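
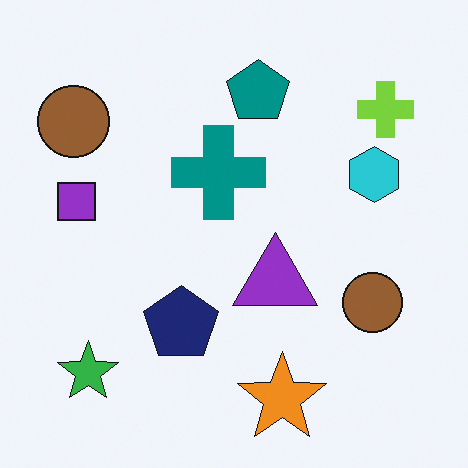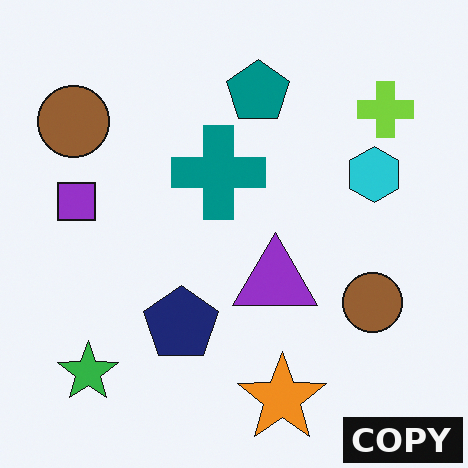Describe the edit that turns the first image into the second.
Watermarked with the text "COPY" in the lower-right corner.

A dark label reading "COPY" appears in the lower-right corner.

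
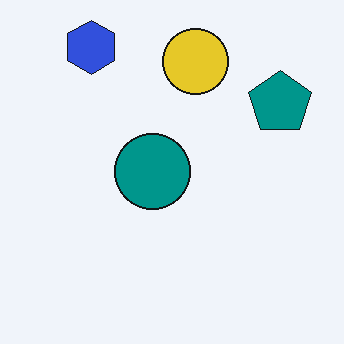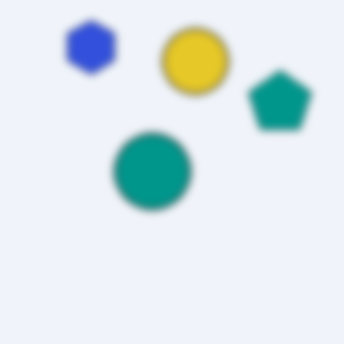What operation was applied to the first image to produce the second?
Noticeably gaussian-blurred.

Shape edges and outlines are uniformly softened across the whole image.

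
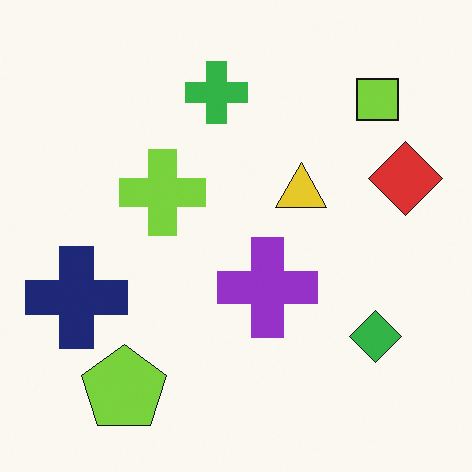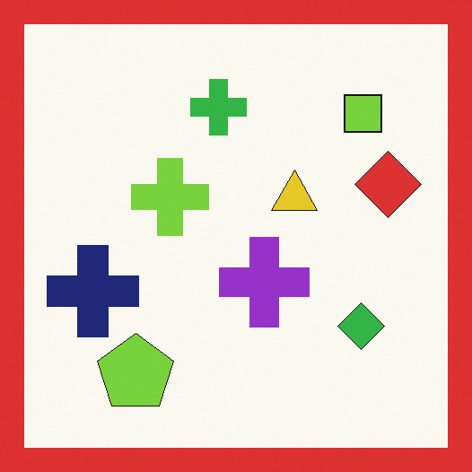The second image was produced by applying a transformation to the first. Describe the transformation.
Framed with a red border.

A solid red frame runs around the edge of the second image, with the content slightly shrunk inside it.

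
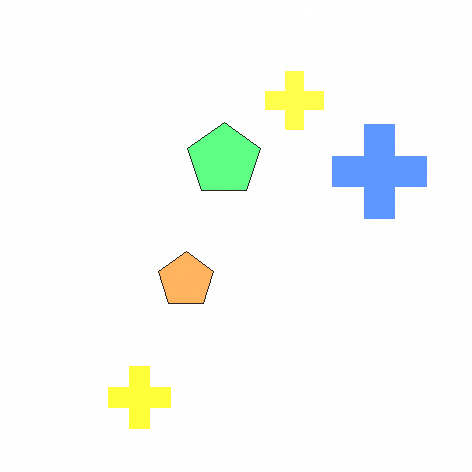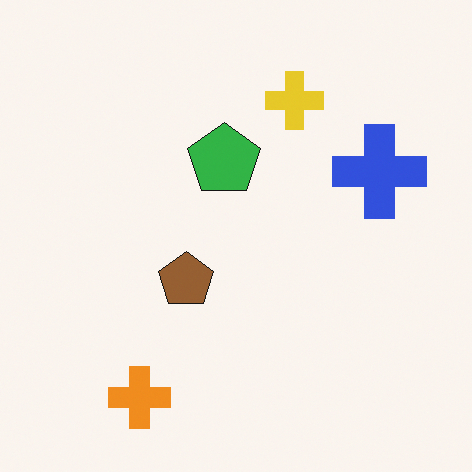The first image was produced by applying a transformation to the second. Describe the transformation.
This is the original image noticeably brightened.

Every pixel — background and shapes alike — is uniformly brightened.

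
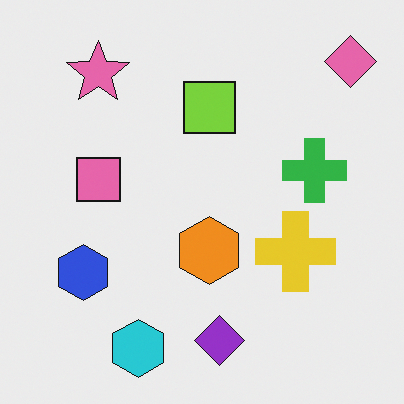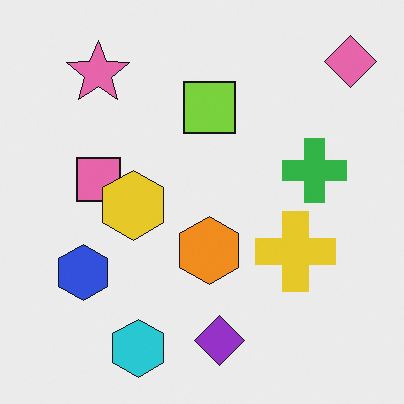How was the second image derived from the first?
The transformation is: overlaid with an additional yellow hexagon.

A yellow hexagon appears in the second image that is absent from the first.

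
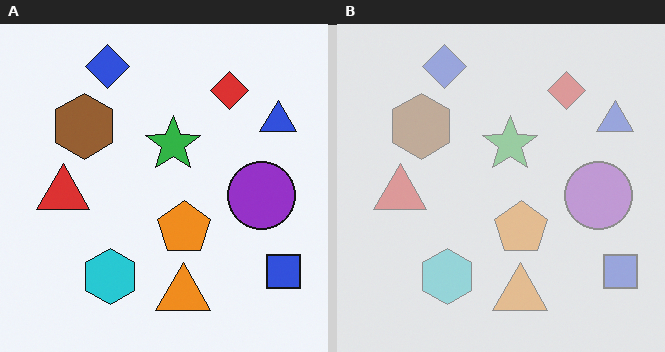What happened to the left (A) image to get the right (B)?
This is the original image washed out (contrast reduced).

Tones are pushed toward mid-grey across the whole image — a global contrast change.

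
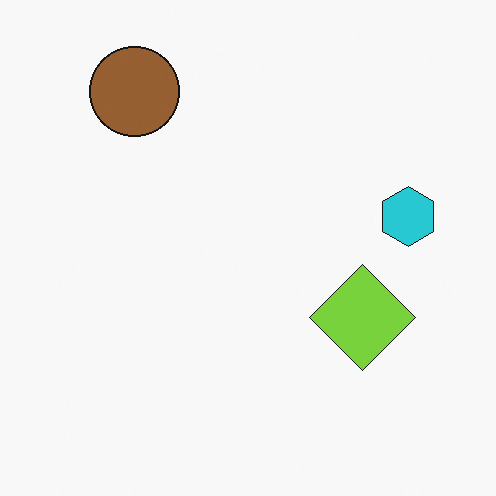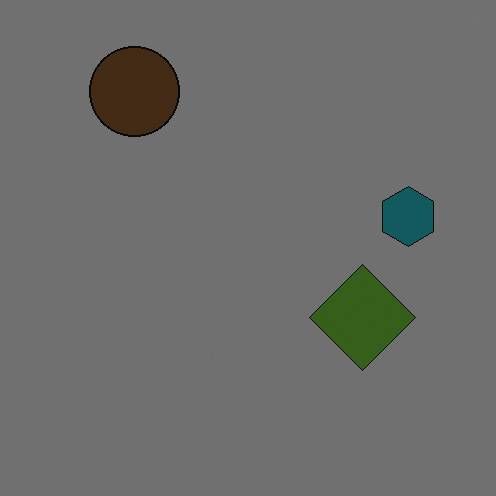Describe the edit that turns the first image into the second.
Substantially darkened.

Every pixel — background and shapes alike — is uniformly darkened.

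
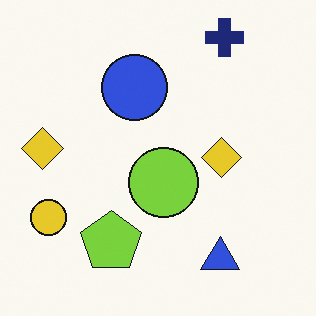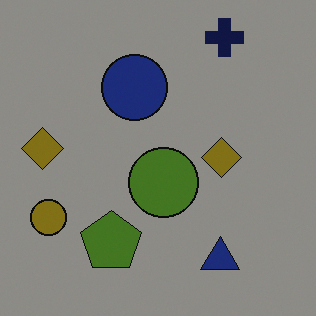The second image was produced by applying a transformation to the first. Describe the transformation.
The image was noticeably darkened.

Every pixel — background and shapes alike — is uniformly darkened.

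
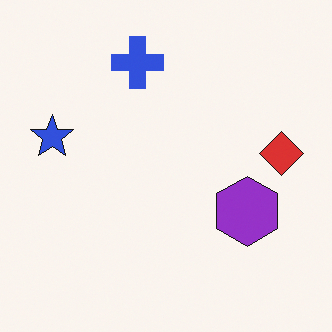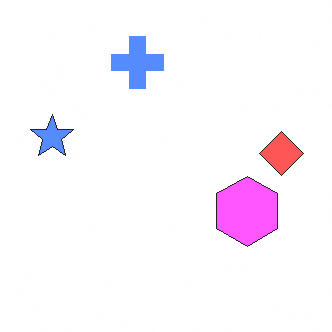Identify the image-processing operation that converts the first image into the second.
This is the original image substantially brightened.

Every pixel — background and shapes alike — is uniformly brightened.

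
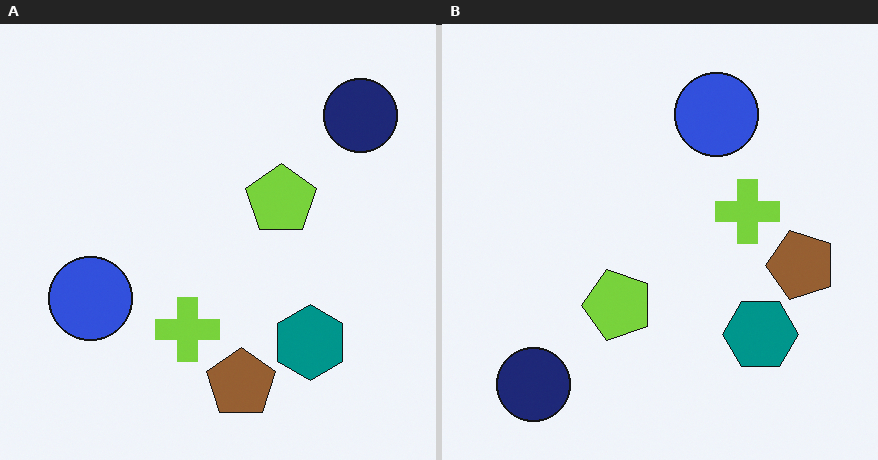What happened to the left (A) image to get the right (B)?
Transposed (reflected across the top-left ↔ bottom-right diagonal).

Shapes have swapped their row and column positions — what was in the top-right is now in the bottom-left — a diagonal reflection.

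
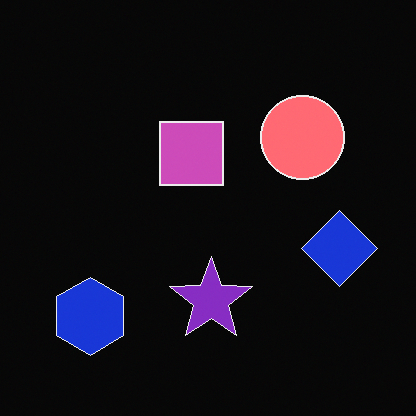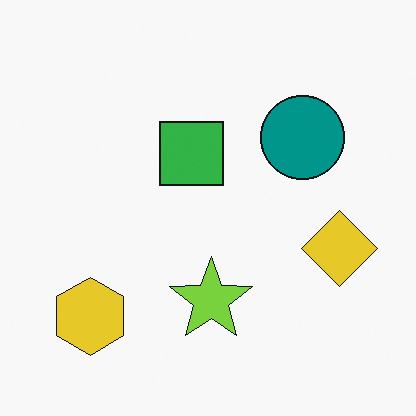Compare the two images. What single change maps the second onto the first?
The image was color-inverted (negative).

The light background has become dark and every shape's color is its complement — a photographic negative.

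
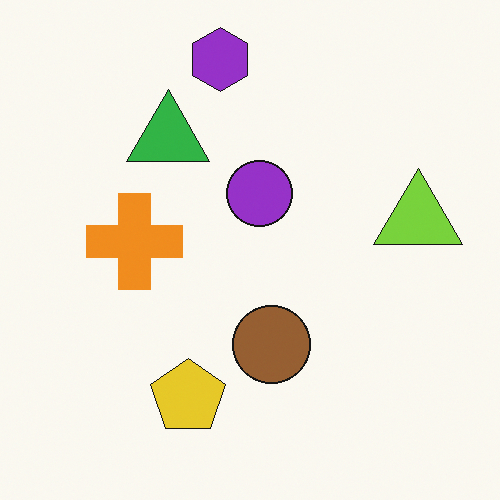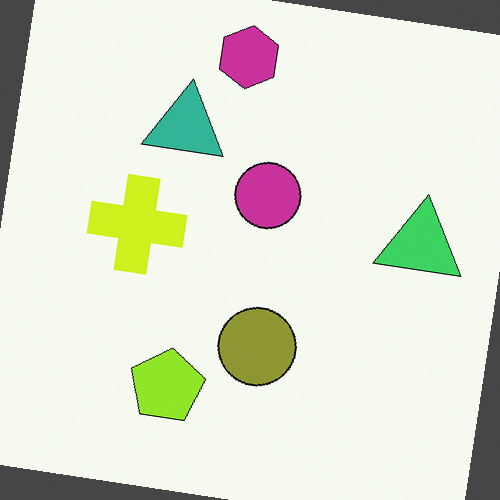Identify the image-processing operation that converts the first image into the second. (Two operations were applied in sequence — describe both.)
The image was hue-shifted by a small amount, then rotated clockwise by a small amount.

Every shape's color has rotated by the same amount around the hue wheel — a uniform hue shift. Every shape is tilted by the same angle and the image corners show triangular fill wedges — a whole-image rotation by a non-right angle.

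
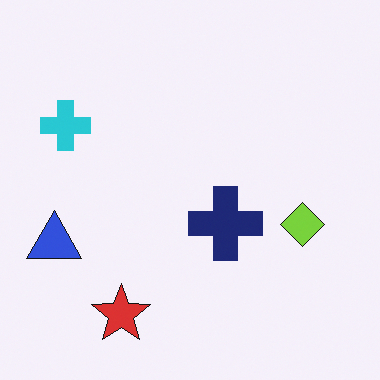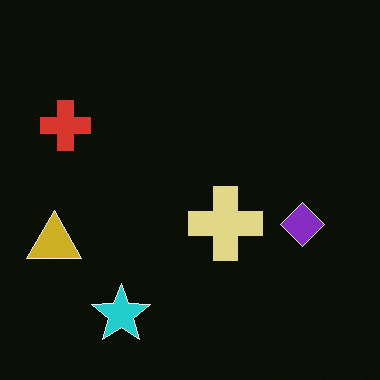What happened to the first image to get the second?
The transformation is: color-inverted (negative).

The light background has become dark and every shape's color is its complement — a photographic negative.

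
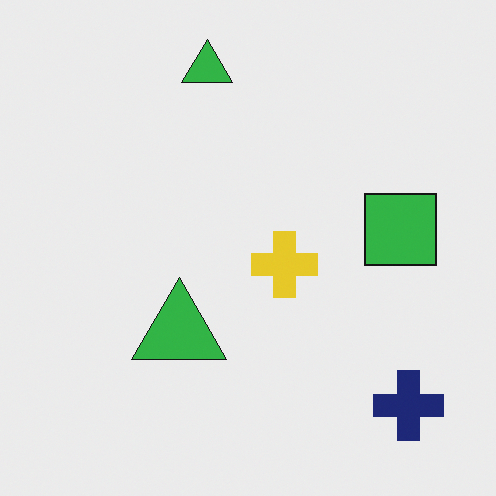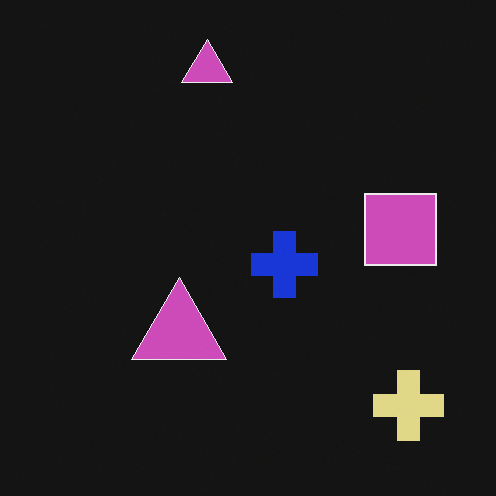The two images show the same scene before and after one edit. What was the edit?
The second image is the first color-inverted (negative).

The light background has become dark and every shape's color is its complement — a photographic negative.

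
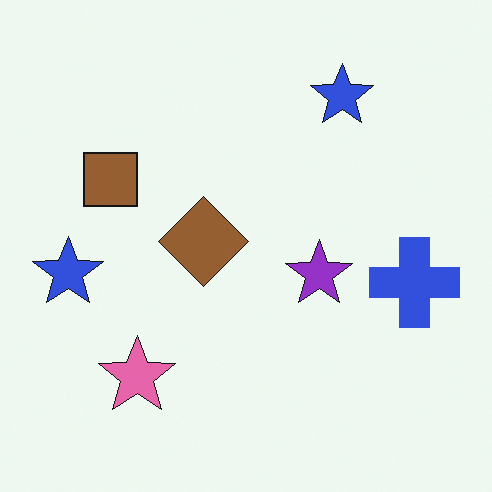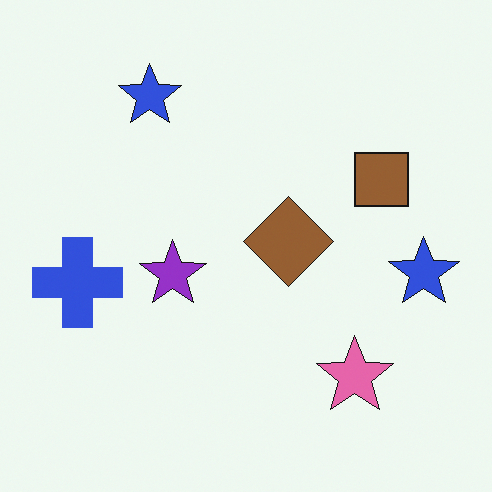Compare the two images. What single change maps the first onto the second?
The image was flipped horizontally (left ↔ right).

The blue cross is in the right of the first image and the left of the second — shapes on opposite sides of the vertical midline have swapped in a mirror flip.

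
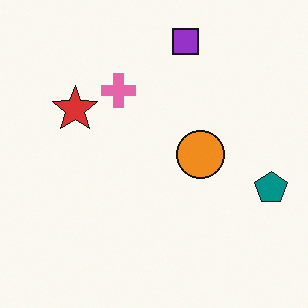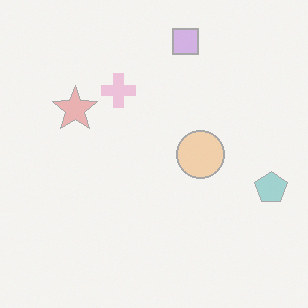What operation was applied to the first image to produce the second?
The transformation is: given much lower contrast.

Tones are pushed toward mid-grey across the whole image — a global contrast change.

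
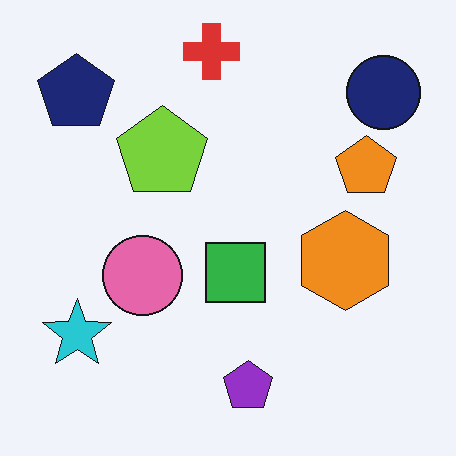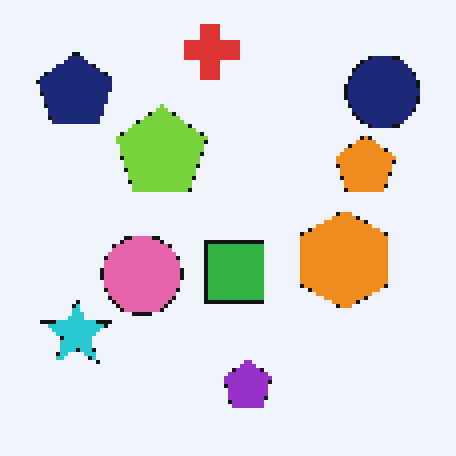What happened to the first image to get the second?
The second image is the first lightly pixelated (a mild mosaic effect).

Shapes are reduced to large square blocks; fine edges and outlines are lost — a downscale-then-upscale (mosaic) effect.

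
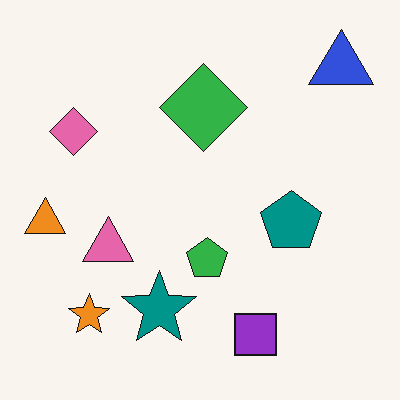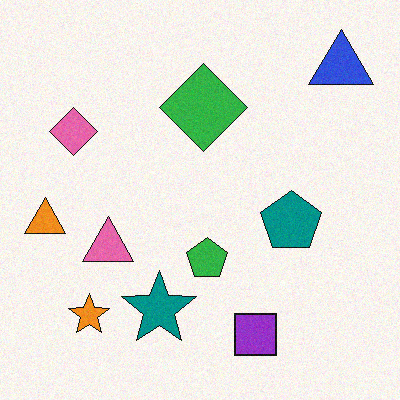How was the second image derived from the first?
It was degraded with a light layer of grain.

Random speckle covers the whole image, including the flat background.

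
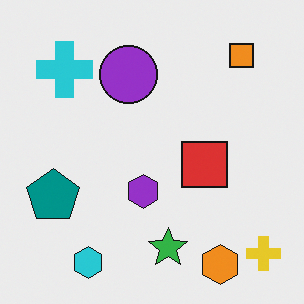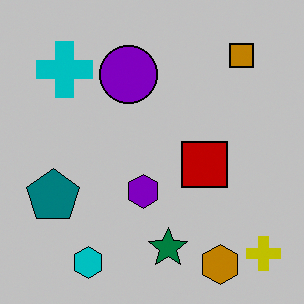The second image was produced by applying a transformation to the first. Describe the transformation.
The image was heavily posterized to just a handful of flat colors.

Each flat color has snapped to a coarser quantized level — most visibly, the near-white background has dropped to a flat grey.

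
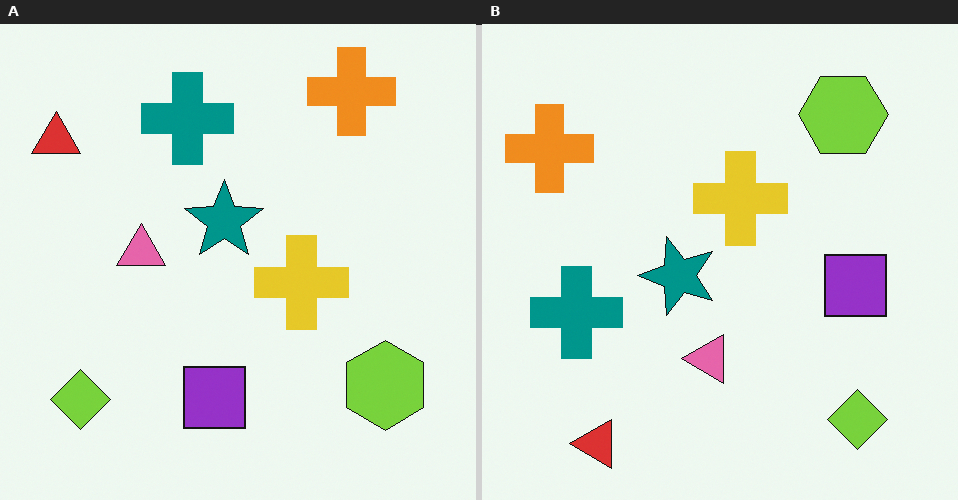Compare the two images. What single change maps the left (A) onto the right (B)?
It was rotated 90° counter-clockwise.

The red triangle sits in the top-left of the left (A) image and the bottom-left of the right (B) — consistent with a whole-image 90° counter-clockwise rotation.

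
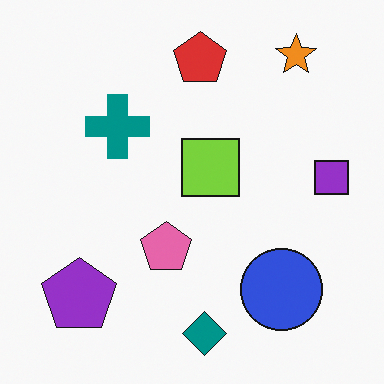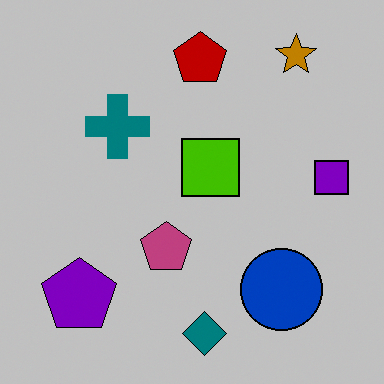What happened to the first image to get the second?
It was heavily posterized to just a handful of flat colors.

Each flat color has snapped to a coarser quantized level — most visibly, the near-white background has dropped to a flat grey.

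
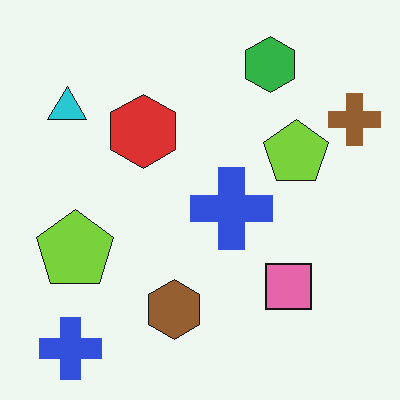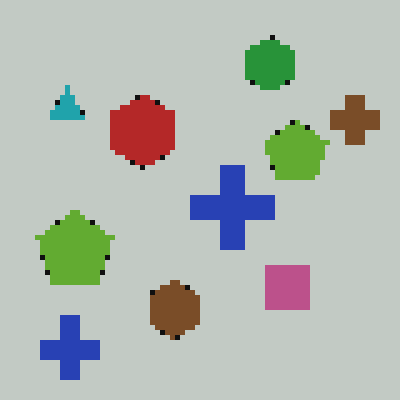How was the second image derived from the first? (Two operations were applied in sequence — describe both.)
The transformation is: darkened a little, then mildly pixelated.

Every pixel — background and shapes alike — is uniformly darkened. Shapes are reduced to large square blocks; fine edges and outlines are lost — a downscale-then-upscale (mosaic) effect.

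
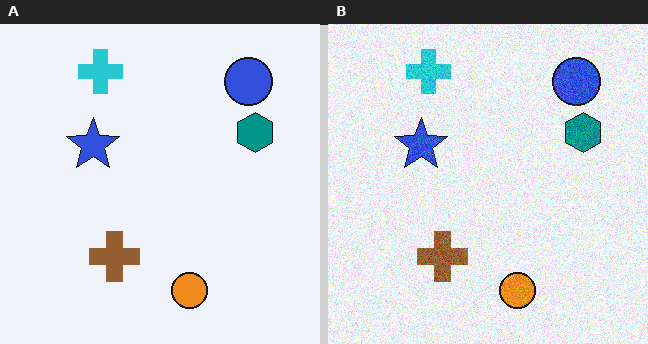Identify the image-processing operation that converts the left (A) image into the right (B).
It was degraded with visible gaussian noise.

Random speckle covers the whole image, including the flat background.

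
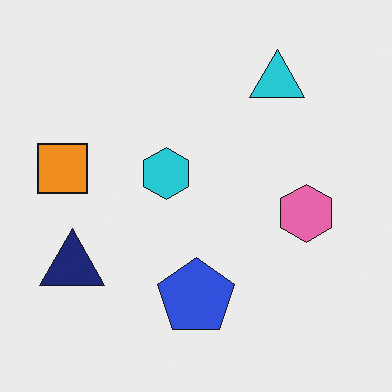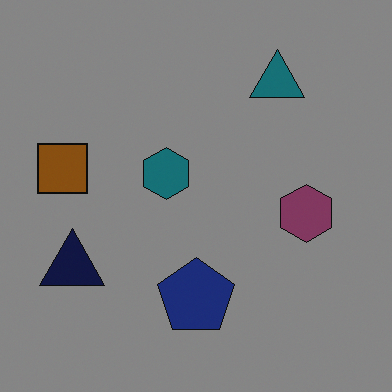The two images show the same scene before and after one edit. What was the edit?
The image was darkened a lot.

Every pixel — background and shapes alike — is uniformly darkened.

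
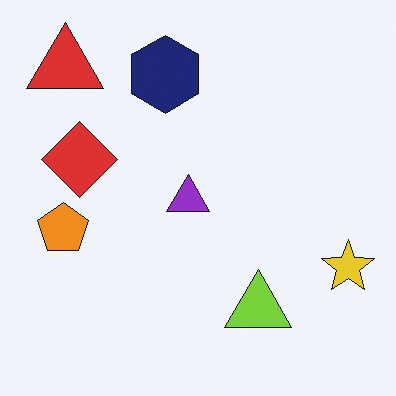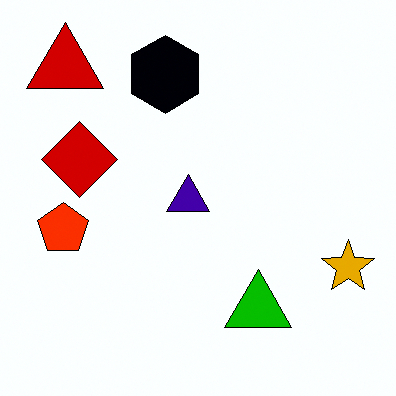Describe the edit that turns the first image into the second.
It was boosted in contrast.

Tones are pushed away from mid-grey across the whole image — a global contrast change.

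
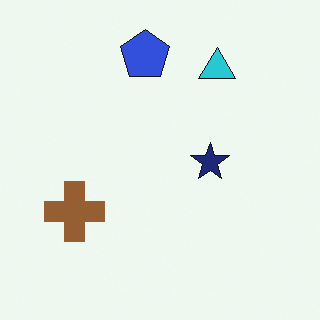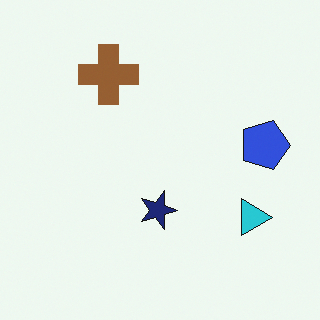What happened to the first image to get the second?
It was rotated 90° clockwise.

The cyan triangle sits in the top-right of the first image and the bottom-right of the second — consistent with a whole-image 90° clockwise rotation.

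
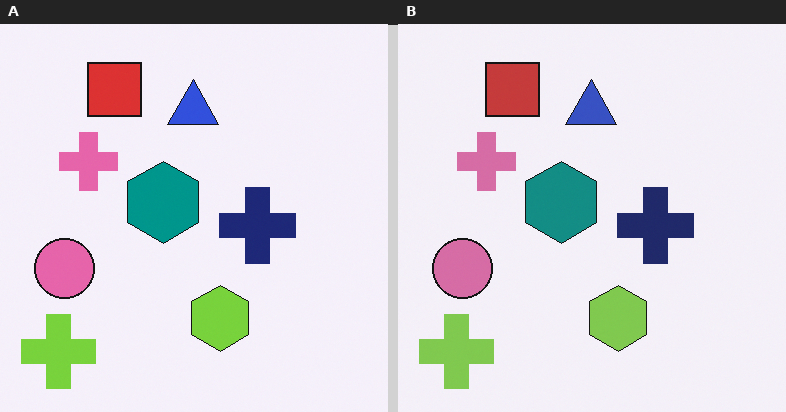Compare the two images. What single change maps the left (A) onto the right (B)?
The transformation is: slightly desaturated.

All colors are more muted and greyish — a global saturation change.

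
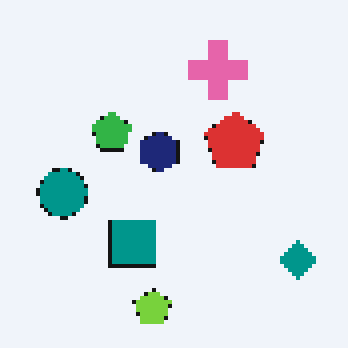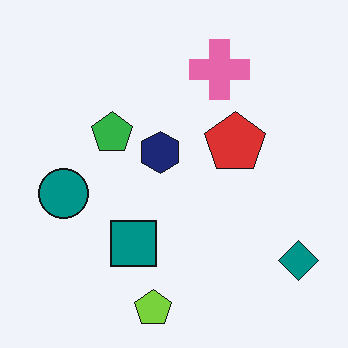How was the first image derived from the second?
The transformation is: lightly pixelated (a mild mosaic effect).

Shapes are reduced to large square blocks; fine edges and outlines are lost — a downscale-then-upscale (mosaic) effect.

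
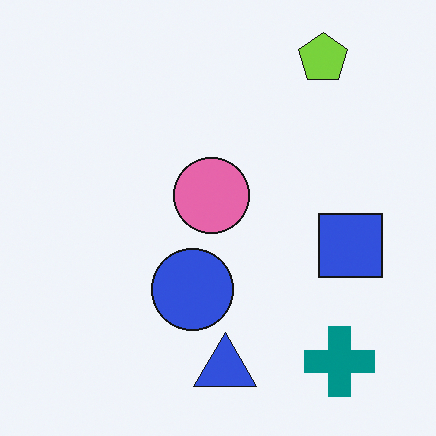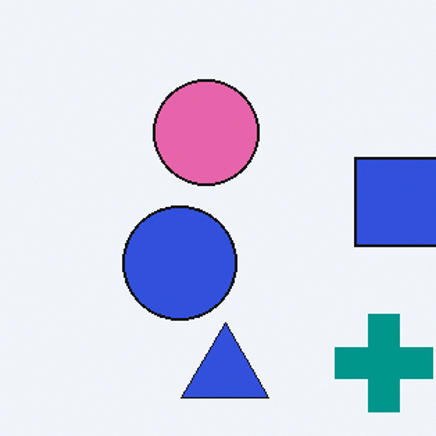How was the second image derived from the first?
Cropped slightly and scaled back up.

The visible shapes are larger and the field of view is narrower; shapes near the original edges may be partly or wholly outside the frame — a crop-and-rescale.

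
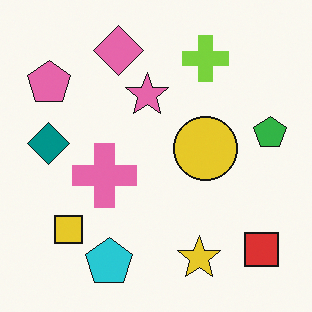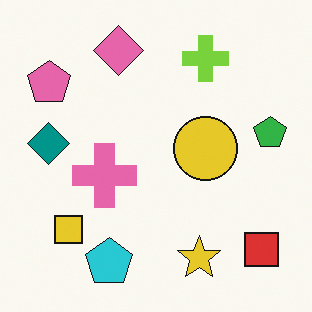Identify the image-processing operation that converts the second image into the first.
Overlaid with an additional pink star.

A pink star appears in the first image that is absent from the second.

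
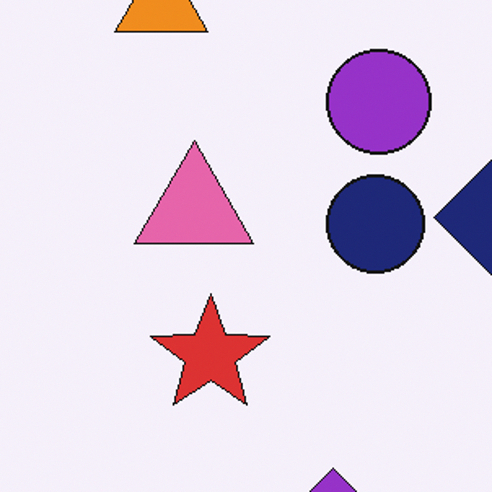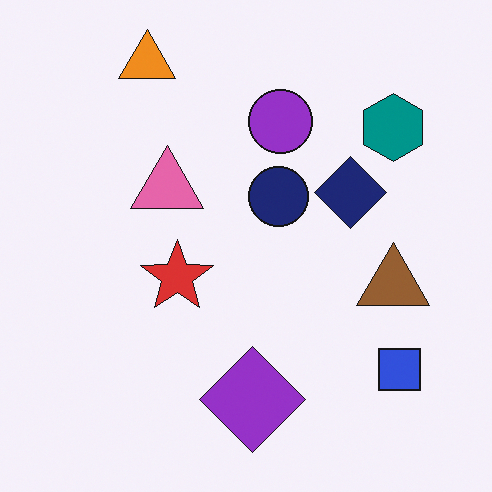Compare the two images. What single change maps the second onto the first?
It was cropped to a noticeably smaller region and rescaled.

The visible shapes are larger and the field of view is narrower; shapes near the original edges may be partly or wholly outside the frame — a crop-and-rescale.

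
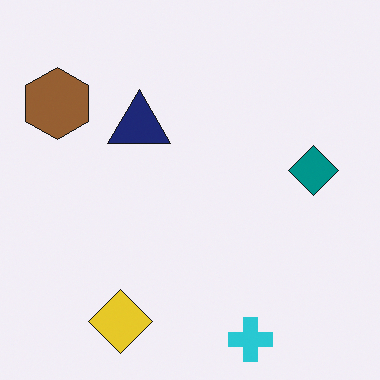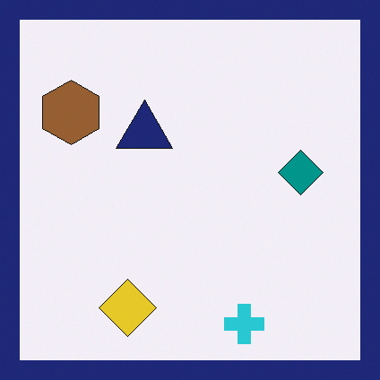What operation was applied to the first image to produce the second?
This is the original image framed with a navy border.

A solid navy frame runs around the edge of the second image, with the content slightly shrunk inside it.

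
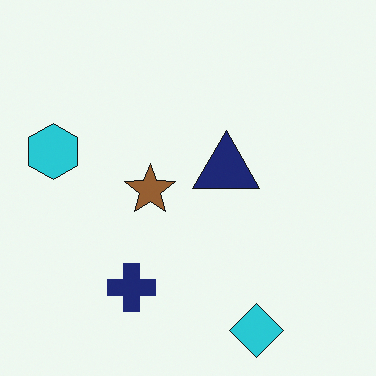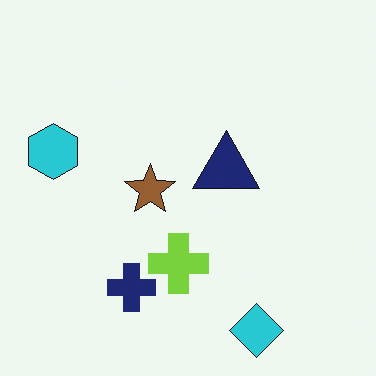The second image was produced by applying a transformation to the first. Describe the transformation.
Overlaid with an additional lime cross.

A lime cross appears in the second image that is absent from the first.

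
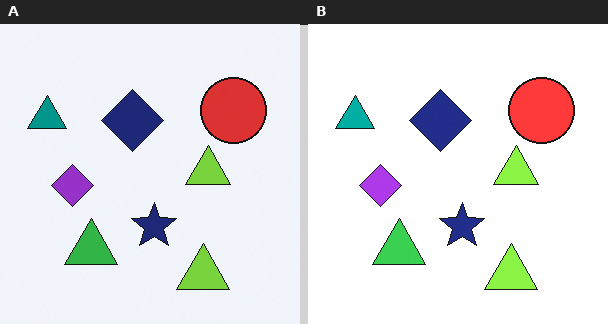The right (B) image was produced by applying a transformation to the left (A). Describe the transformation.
The right (B) image is the left (A) brightened a little.

Every pixel — background and shapes alike — is uniformly brightened.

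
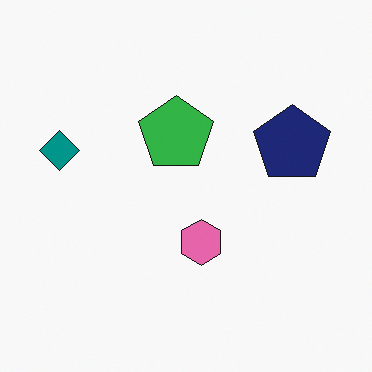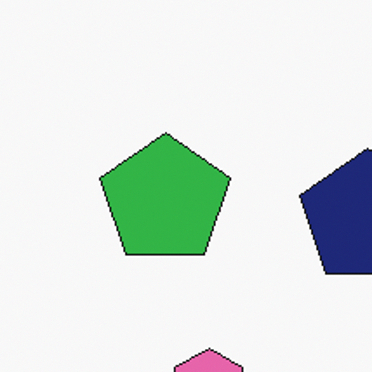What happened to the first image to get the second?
The transformation is: cropped to a noticeably smaller region and rescaled.

The visible shapes are larger and the field of view is narrower; shapes near the original edges may be partly or wholly outside the frame — a crop-and-rescale.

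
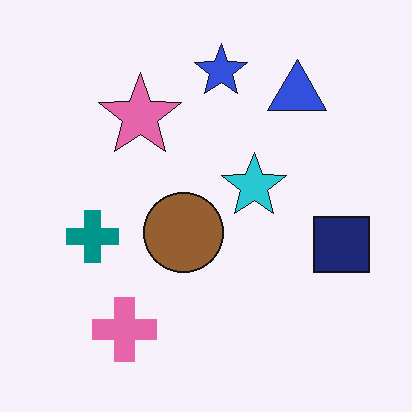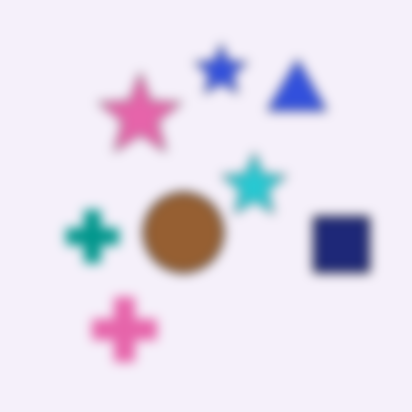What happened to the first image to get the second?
The transformation is: strongly gaussian-blurred.

Shape edges and outlines are uniformly softened across the whole image.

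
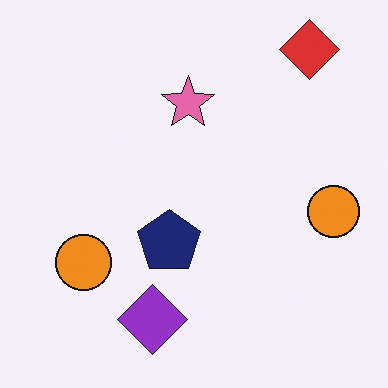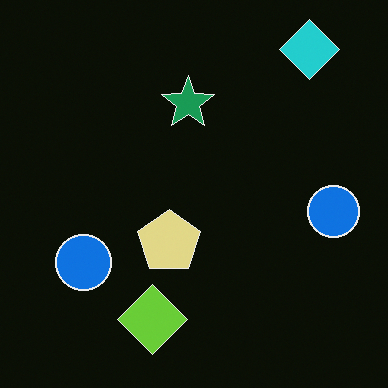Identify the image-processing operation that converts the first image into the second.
It was color-inverted (negative).

The light background has become dark and every shape's color is its complement — a photographic negative.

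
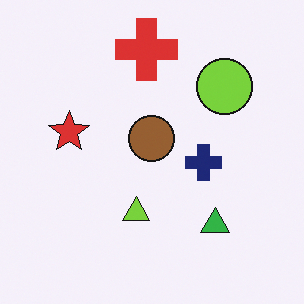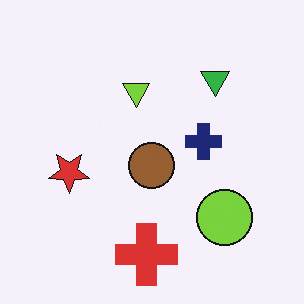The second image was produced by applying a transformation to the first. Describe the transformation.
The second image is the first flipped vertically (top ↔ bottom).

The red cross is in the top of the first image and the bottom of the second — shapes on opposite sides of the horizontal midline have swapped in a mirror flip.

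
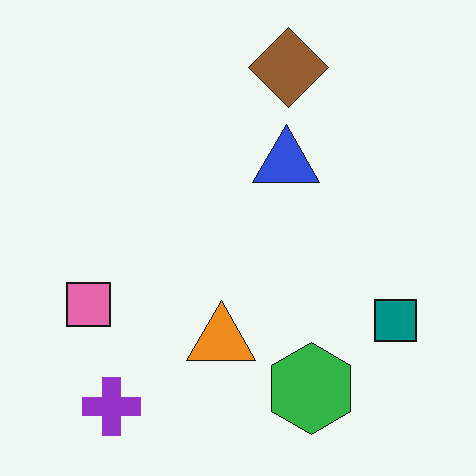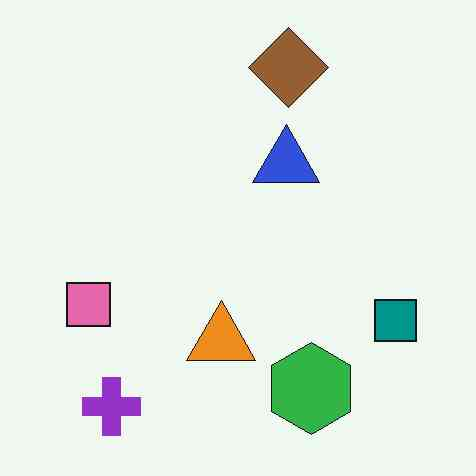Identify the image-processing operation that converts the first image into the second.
It was given moderate JPEG compression.

Blocky 8×8 compression artifacts appear around shape edges and the flat background shows ringing — characteristic JPEG degradation.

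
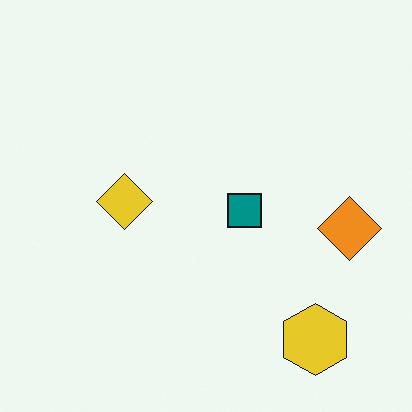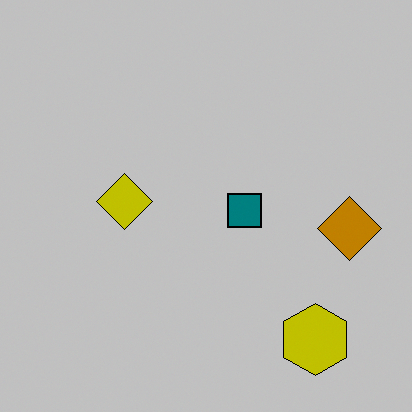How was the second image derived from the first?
The image was aggressively posterized.

Each flat color has snapped to a coarser quantized level — most visibly, the near-white background has dropped to a flat grey.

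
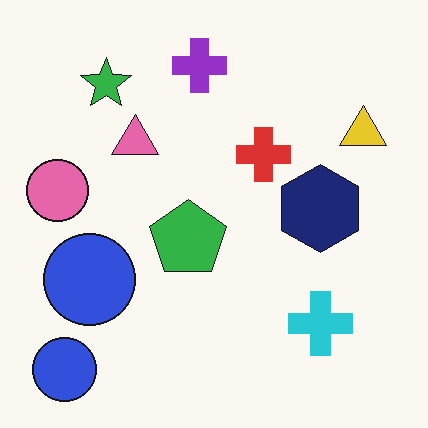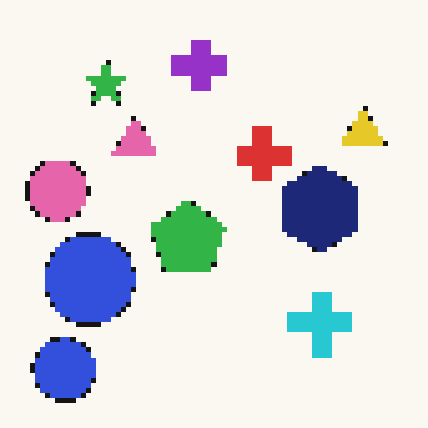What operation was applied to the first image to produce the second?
The transformation is: mildly pixelated.

Shapes are reduced to large square blocks; fine edges and outlines are lost — a downscale-then-upscale (mosaic) effect.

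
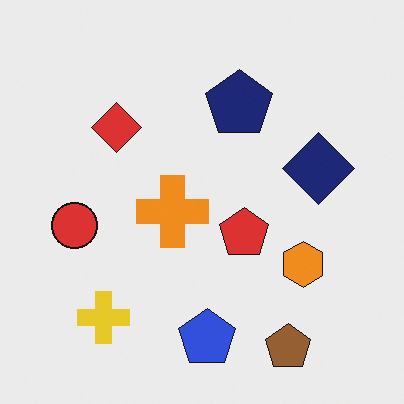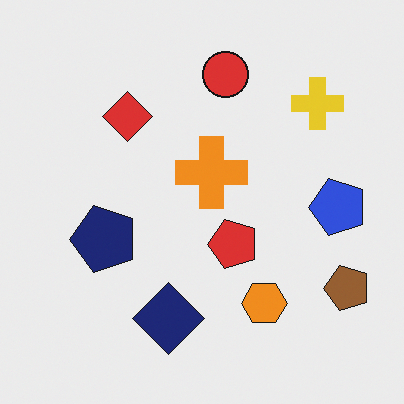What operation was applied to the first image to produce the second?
The second image is the first transposed (reflected across the top-left ↔ bottom-right diagonal).

Shapes have swapped their row and column positions — what was in the top-right is now in the bottom-left — a diagonal reflection.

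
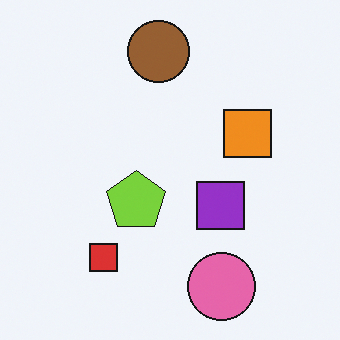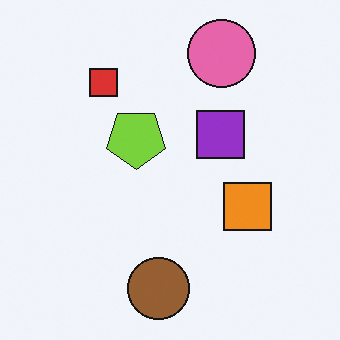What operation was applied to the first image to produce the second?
This is the original image flipped vertically (top ↔ bottom).

The brown circle is in the top of the first image and the bottom of the second — shapes on opposite sides of the horizontal midline have swapped in a mirror flip.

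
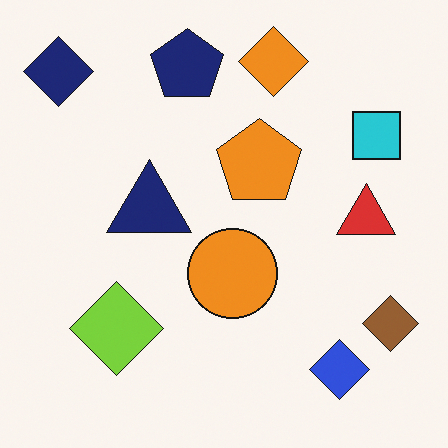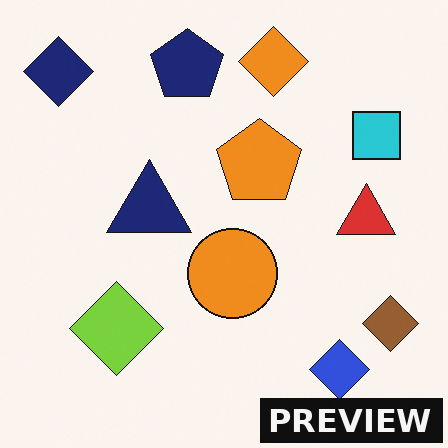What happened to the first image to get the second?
The transformation is: watermarked with the text "PREVIEW" in the lower-right corner.

A dark label reading "PREVIEW" appears in the lower-right corner.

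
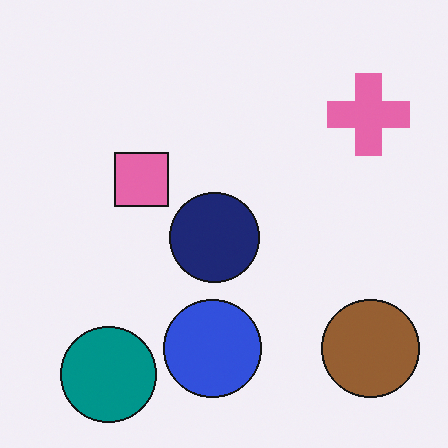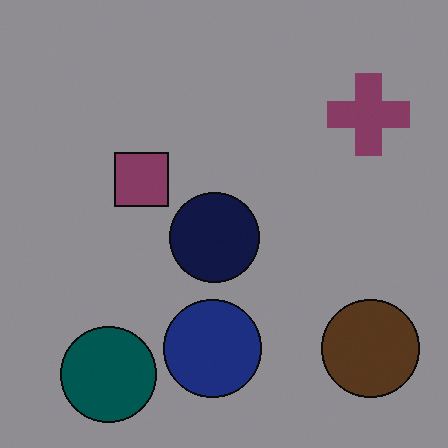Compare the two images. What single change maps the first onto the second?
The image was substantially darkened.

Every pixel — background and shapes alike — is uniformly darkened.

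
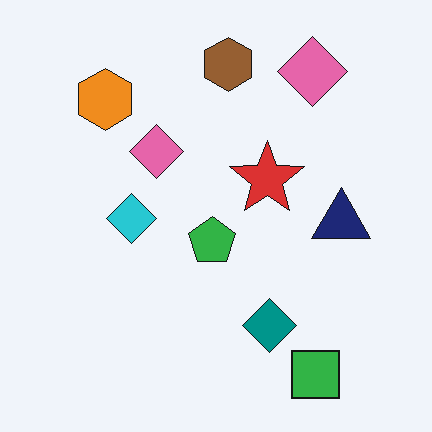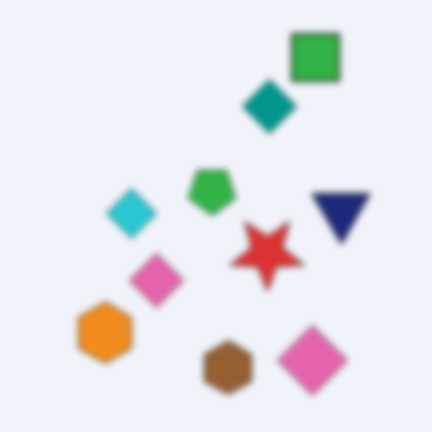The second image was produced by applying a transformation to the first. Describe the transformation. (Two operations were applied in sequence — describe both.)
The image was flipped vertically (top ↔ bottom), then noticeably gaussian-blurred.

The green square is in the bottom-right of the first image and the top-right of the second — shapes on opposite sides of the horizontal midline have swapped in a mirror flip. Shape edges and outlines are uniformly softened across the whole image.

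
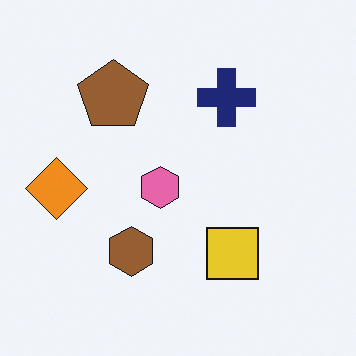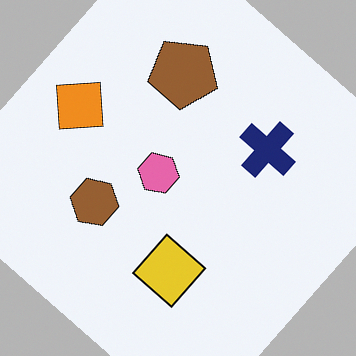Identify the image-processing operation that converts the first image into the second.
The image was rotated clockwise by a large amount — several tens of degrees.

Every shape is tilted by the same angle and the image corners show triangular fill wedges — a whole-image rotation by a non-right angle.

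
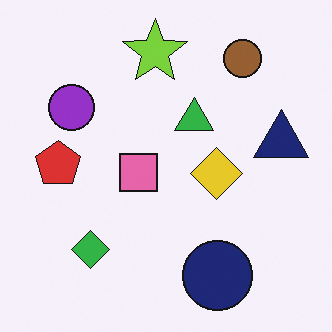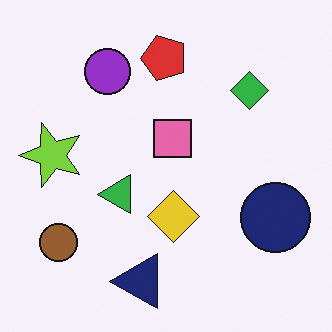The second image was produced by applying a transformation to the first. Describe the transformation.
The second image is the first transposed (reflected across the top-left ↔ bottom-right diagonal).

Shapes have swapped their row and column positions — what was in the top-right is now in the bottom-left — a diagonal reflection.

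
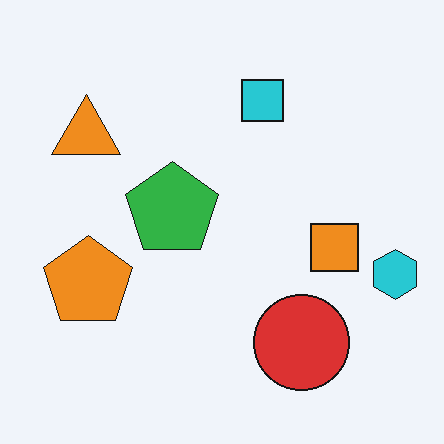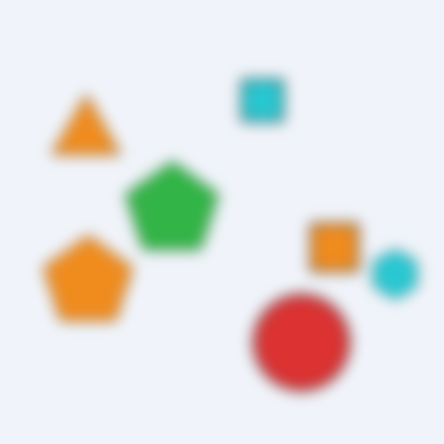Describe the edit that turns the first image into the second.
The image was heavily blurred.

Shape edges and outlines are uniformly softened across the whole image.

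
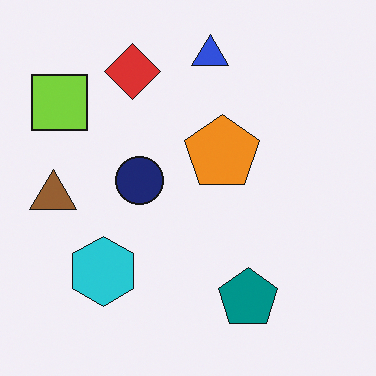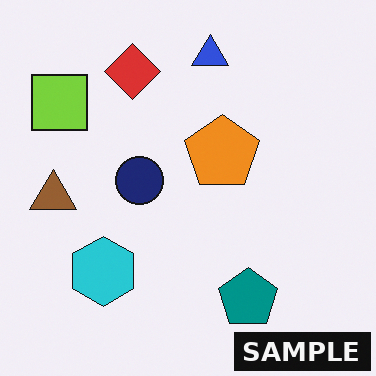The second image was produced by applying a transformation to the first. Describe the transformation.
This is the original image watermarked with the text "SAMPLE" in the lower-right corner.

A dark label reading "SAMPLE" appears in the lower-right corner.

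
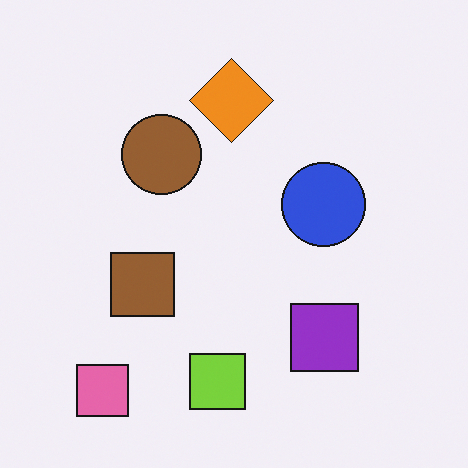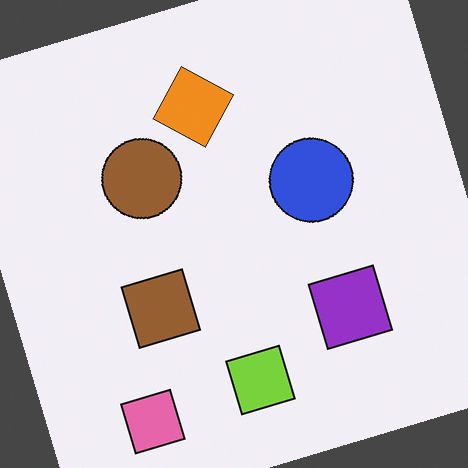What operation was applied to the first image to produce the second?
It was rotated counter-clockwise by a clearly visible amount.

Every shape is tilted by the same angle and the image corners show triangular fill wedges — a whole-image rotation by a non-right angle.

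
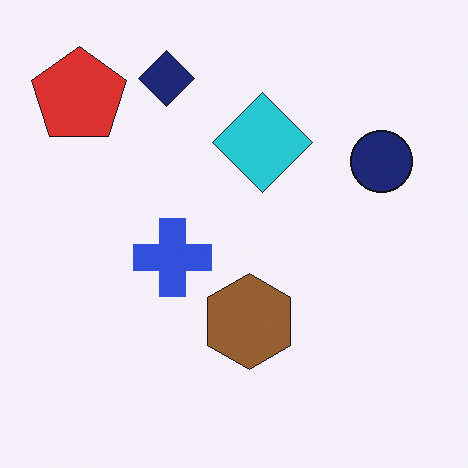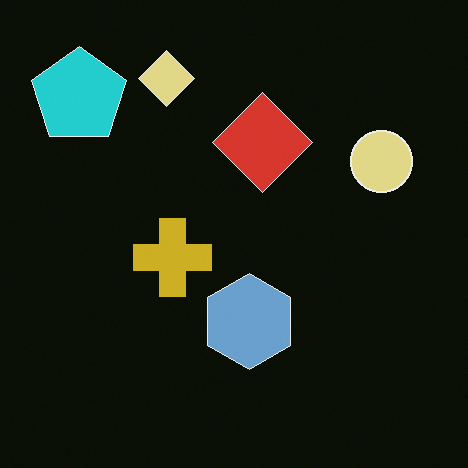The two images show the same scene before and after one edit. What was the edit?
This is the original image color-inverted (negative).

The light background has become dark and every shape's color is its complement — a photographic negative.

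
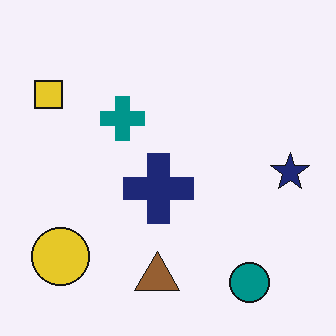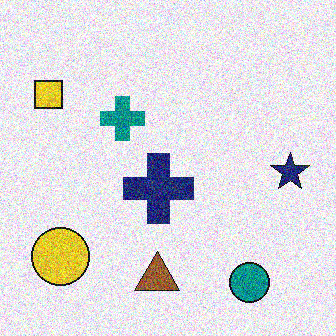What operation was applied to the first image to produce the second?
This is the original image degraded with a thick layer of grain.

Random speckle covers the whole image, including the flat background.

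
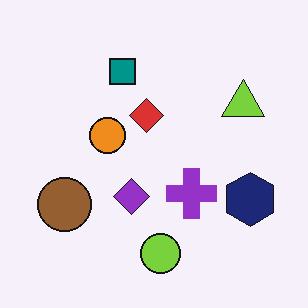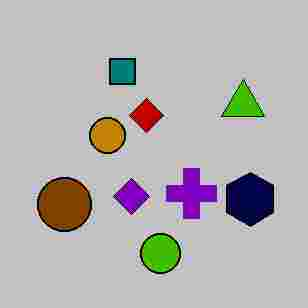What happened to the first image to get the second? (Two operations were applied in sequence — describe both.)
The second image is the first heavily posterized to just a handful of flat colors, then heavily JPEG-compressed with obvious blocking artifacts.

Each flat color has snapped to a coarser quantized level — most visibly, the near-white background has dropped to a flat grey. Blocky 8×8 compression artifacts appear around shape edges and the flat background shows ringing — characteristic JPEG degradation.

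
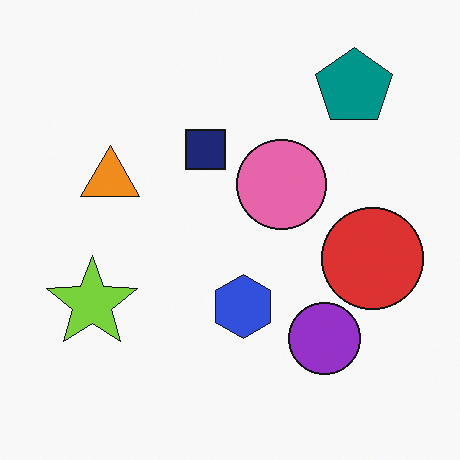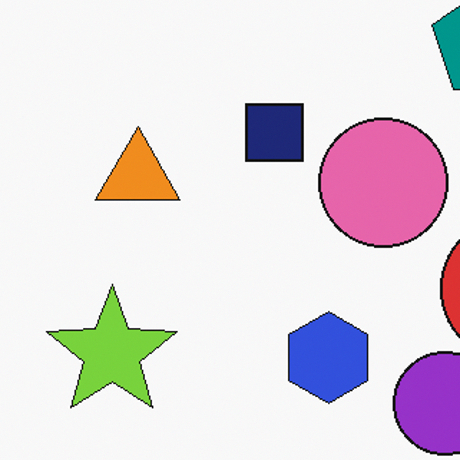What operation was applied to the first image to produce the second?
This is the original image cropped slightly and scaled back up.

The visible shapes are larger and the field of view is narrower; shapes near the original edges may be partly or wholly outside the frame — a crop-and-rescale.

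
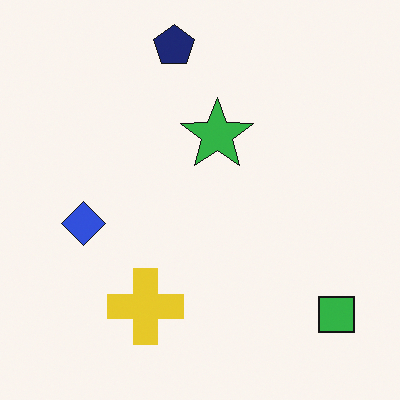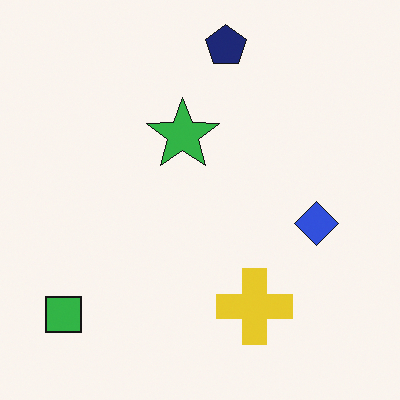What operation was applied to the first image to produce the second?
The transformation is: flipped horizontally (left ↔ right).

The green square is in the bottom-right of the first image and the bottom-left of the second — shapes on opposite sides of the vertical midline have swapped in a mirror flip.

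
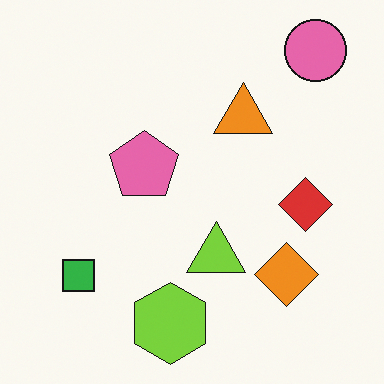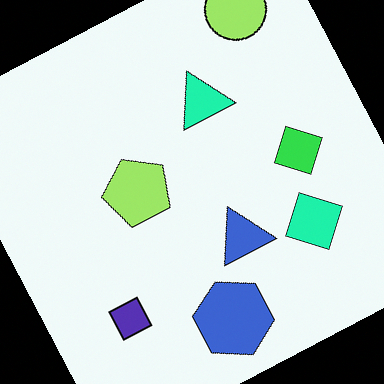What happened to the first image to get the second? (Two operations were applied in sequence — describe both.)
Hue-shifted through roughly a third of the color wheel, then rotated counter-clockwise by a clearly visible amount.

Every shape's color has rotated by the same amount around the hue wheel — a uniform hue shift. Every shape is tilted by the same angle and the image corners show triangular fill wedges — a whole-image rotation by a non-right angle.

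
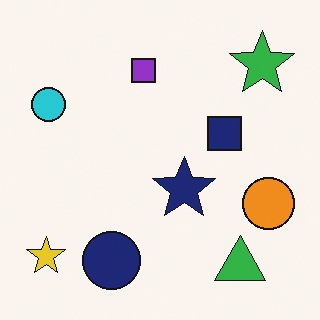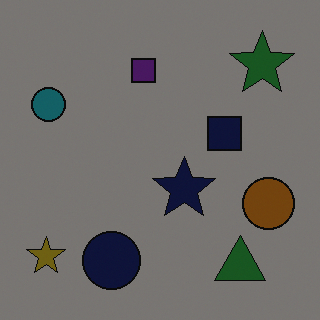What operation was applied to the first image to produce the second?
It was darkened a lot.

Every pixel — background and shapes alike — is uniformly darkened.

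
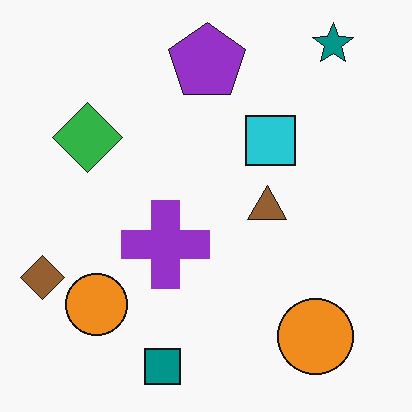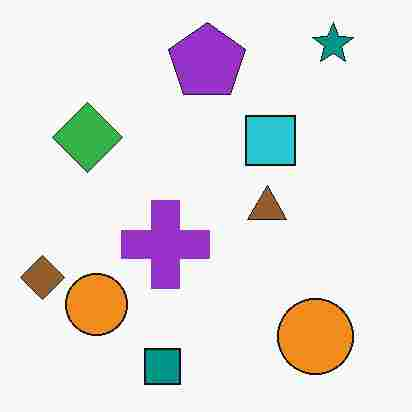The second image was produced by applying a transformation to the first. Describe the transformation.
The transformation is: degraded with heavy JPEG compression.

Blocky 8×8 compression artifacts appear around shape edges and the flat background shows ringing — characteristic JPEG degradation.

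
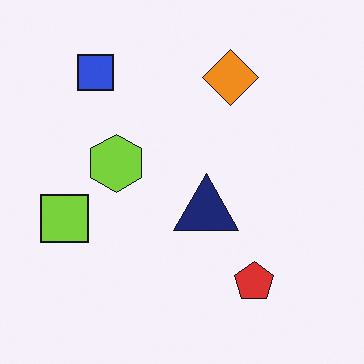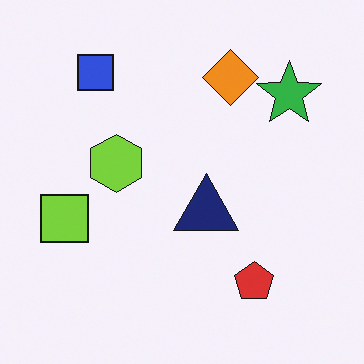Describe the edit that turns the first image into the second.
The image was overlaid with an additional green star.

A green star appears in the second image that is absent from the first.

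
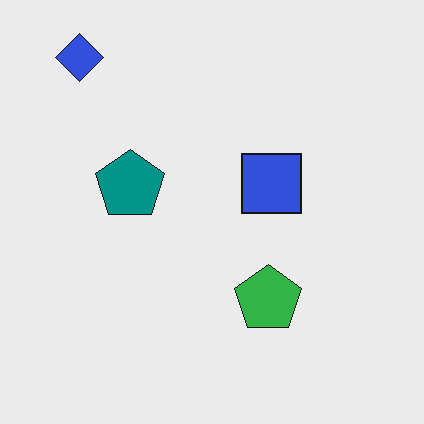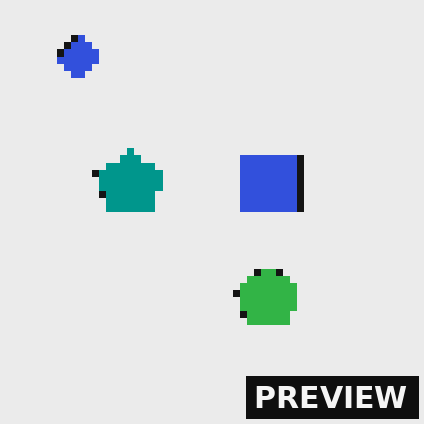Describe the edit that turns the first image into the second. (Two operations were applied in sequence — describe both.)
It was moderately pixelated, then watermarked with the text "PREVIEW" in the lower-right corner.

Shapes are reduced to large square blocks; fine edges and outlines are lost — a downscale-then-upscale (mosaic) effect. A dark label reading "PREVIEW" appears in the lower-right corner.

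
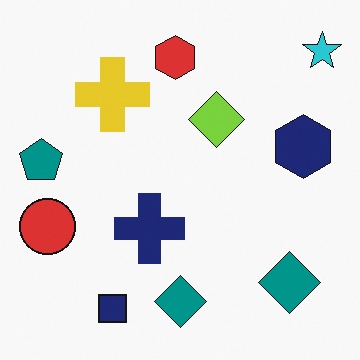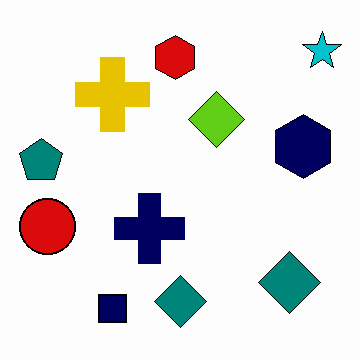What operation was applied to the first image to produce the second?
The transformation is: given slightly increased contrast.

Tones are pushed away from mid-grey across the whole image — a global contrast change.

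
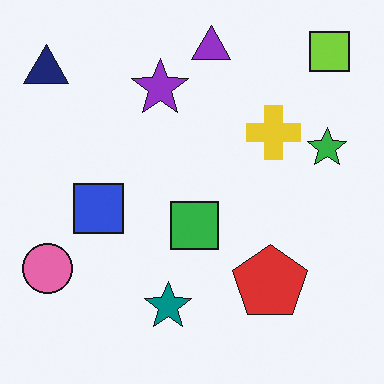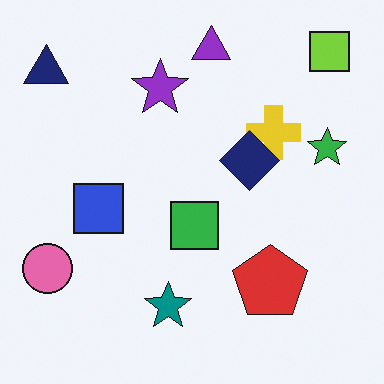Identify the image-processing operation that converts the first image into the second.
The transformation is: overlaid with an additional navy diamond.

A navy diamond appears in the second image that is absent from the first.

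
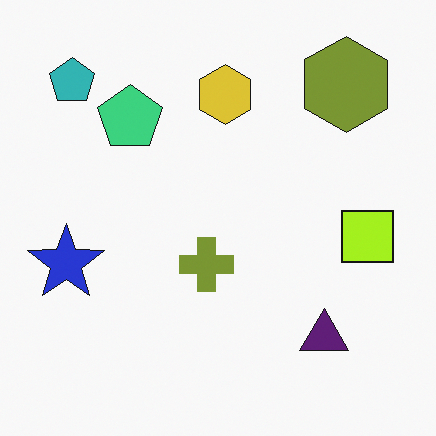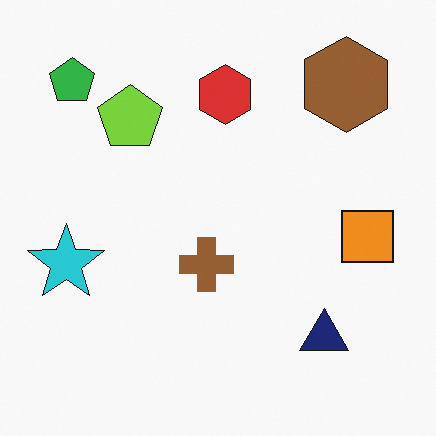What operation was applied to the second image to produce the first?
It was hue-shifted by a small amount.

Every shape's color has rotated by the same amount around the hue wheel — a uniform hue shift.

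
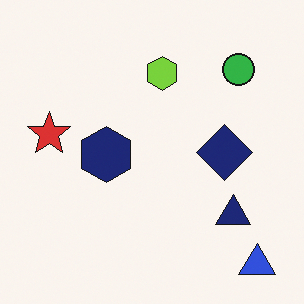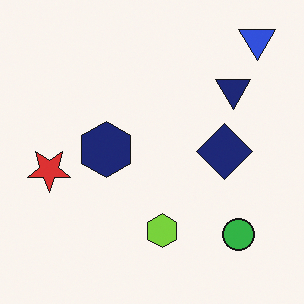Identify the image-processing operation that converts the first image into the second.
Flipped vertically (top ↔ bottom).

The blue triangle is in the bottom-right of the first image and the top-right of the second — shapes on opposite sides of the horizontal midline have swapped in a mirror flip.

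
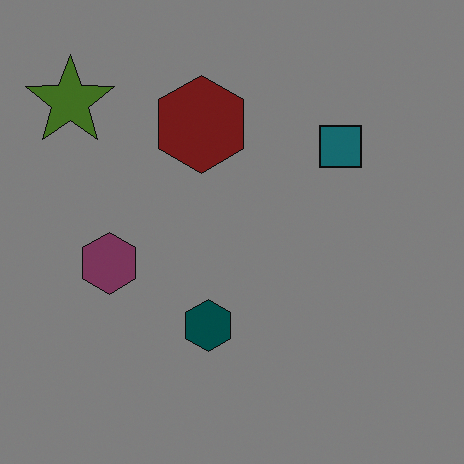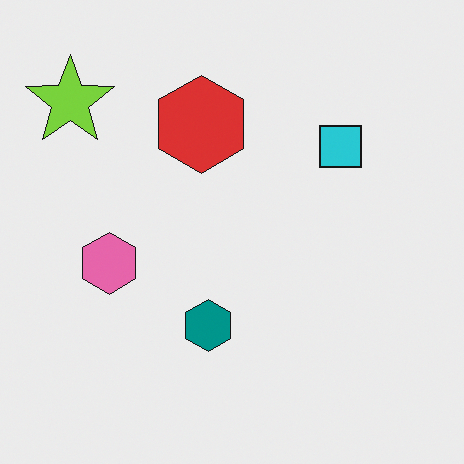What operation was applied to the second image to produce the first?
Substantially darkened.

Every pixel — background and shapes alike — is uniformly darkened.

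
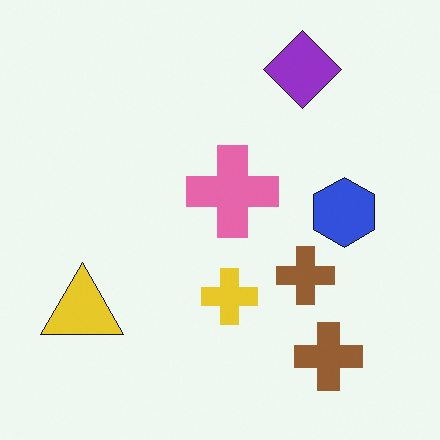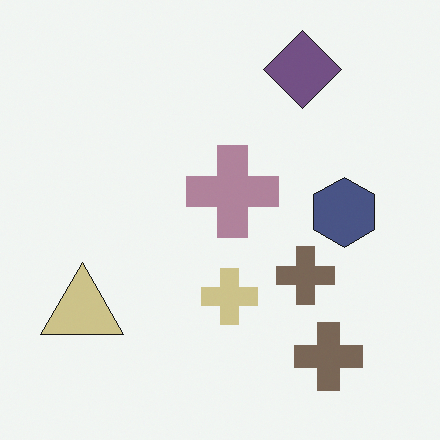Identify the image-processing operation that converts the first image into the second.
This is the original image made much more muted (saturation change).

All colors are more muted and greyish — a global saturation change.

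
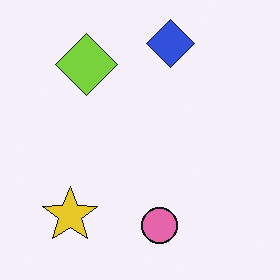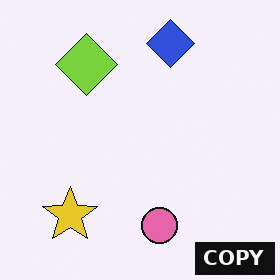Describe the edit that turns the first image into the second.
This is the original image watermarked with the text "COPY" in the lower-right corner.

A dark label reading "COPY" appears in the lower-right corner.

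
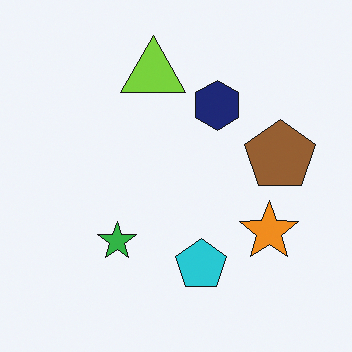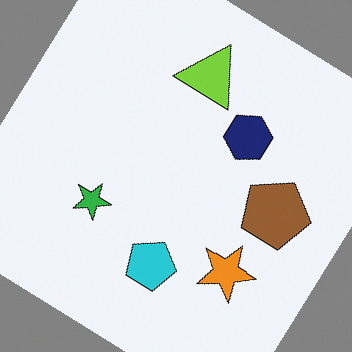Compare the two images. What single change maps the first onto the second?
It was rotated clockwise by a large amount — several tens of degrees.

Every shape is tilted by the same angle and the image corners show triangular fill wedges — a whole-image rotation by a non-right angle.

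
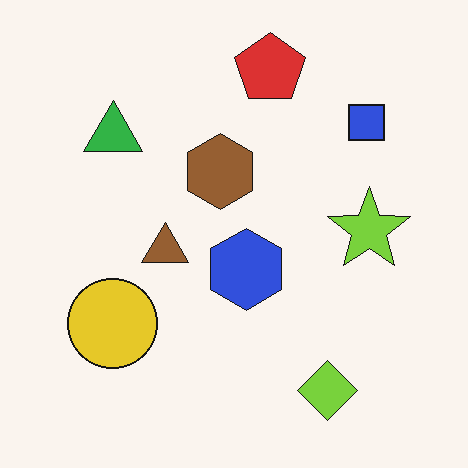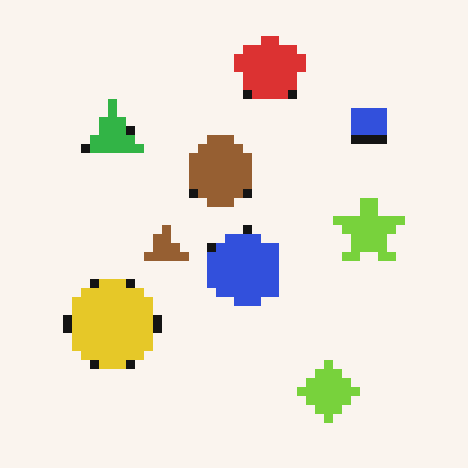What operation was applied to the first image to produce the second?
The transformation is: coarsely pixelated.

Shapes are reduced to large square blocks; fine edges and outlines are lost — a downscale-then-upscale (mosaic) effect.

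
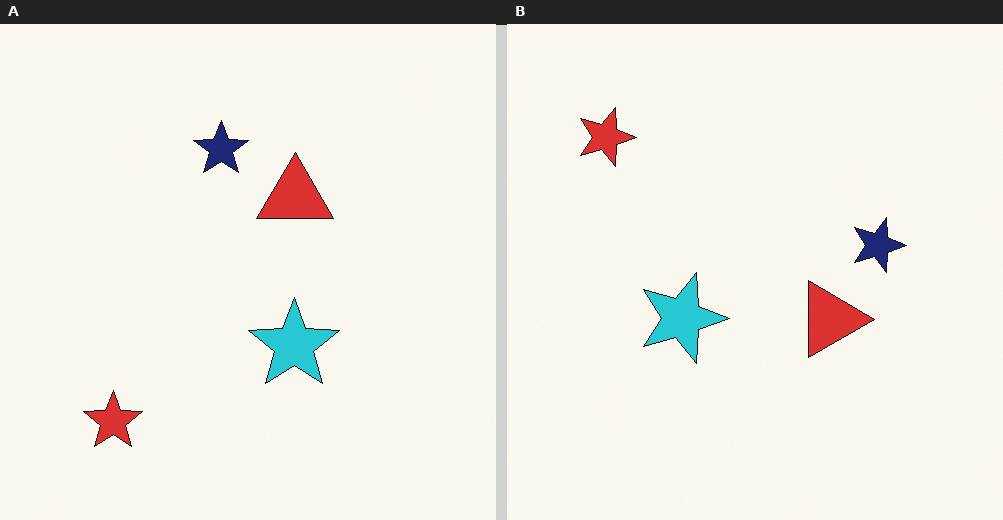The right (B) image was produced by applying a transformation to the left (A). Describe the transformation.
The image was rotated 90° clockwise.

The red star sits in the bottom-left of the left (A) image and the top-left of the right (B) — consistent with a whole-image 90° clockwise rotation.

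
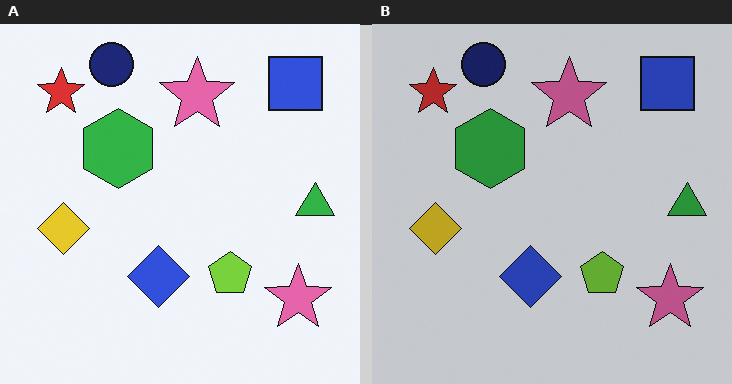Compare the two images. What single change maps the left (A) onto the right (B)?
This is the original image darkened a little.

Every pixel — background and shapes alike — is uniformly darkened.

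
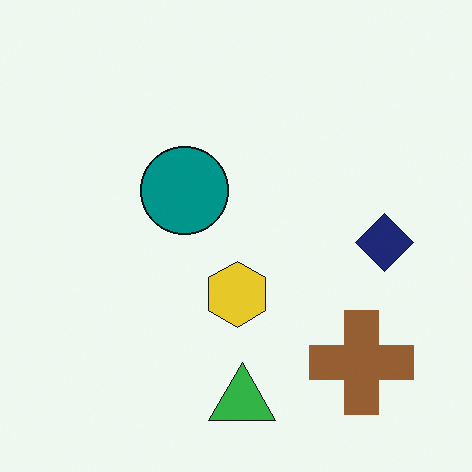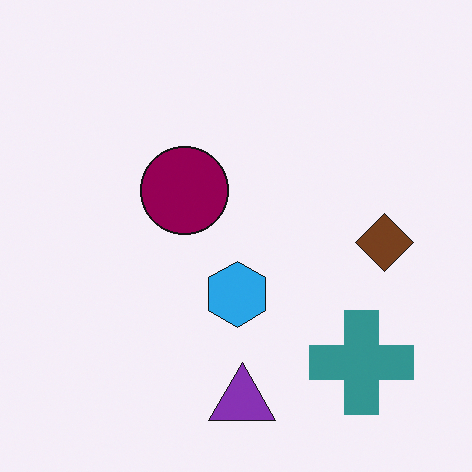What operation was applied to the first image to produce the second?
The transformation is: hue-shifted through roughly a third of the color wheel.

Every shape's color has rotated by the same amount around the hue wheel — a uniform hue shift.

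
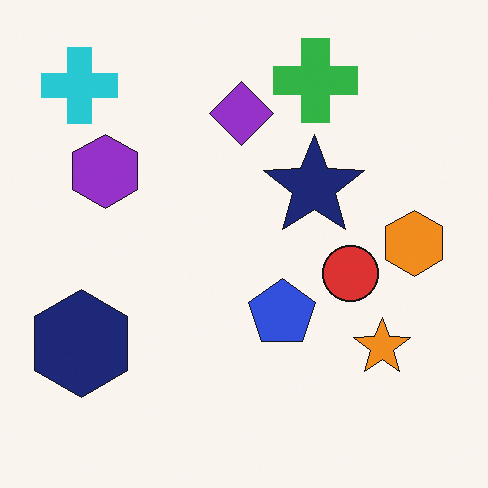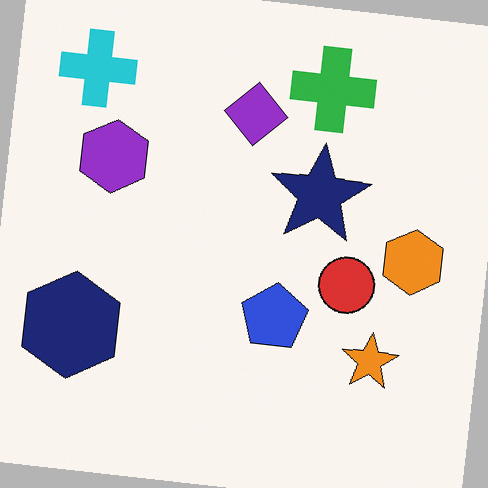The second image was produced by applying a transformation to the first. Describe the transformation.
This is the original image rotated clockwise by a small amount.

Every shape is tilted by the same angle and the image corners show triangular fill wedges — a whole-image rotation by a non-right angle.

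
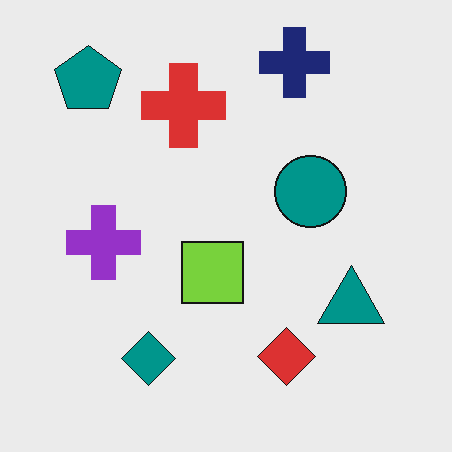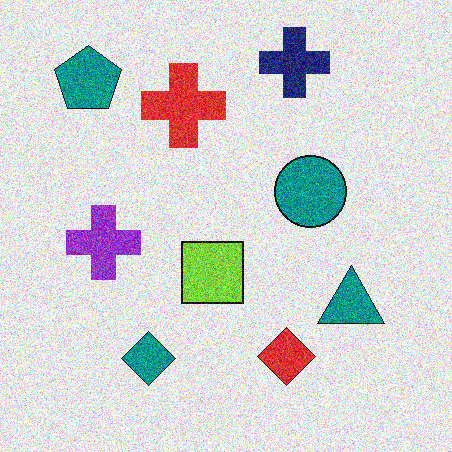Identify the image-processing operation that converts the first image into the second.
Degraded with heavy additive noise.

Random speckle covers the whole image, including the flat background.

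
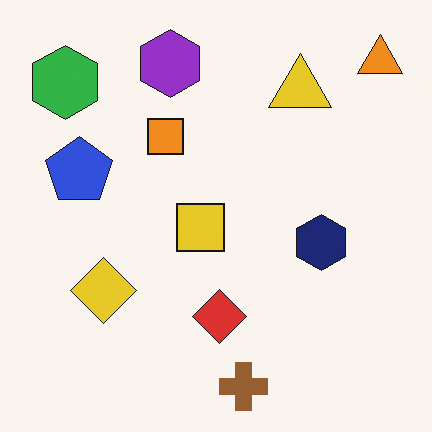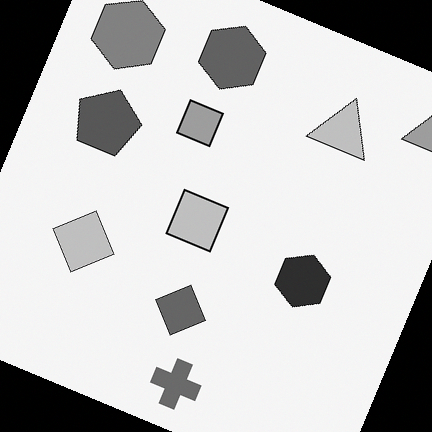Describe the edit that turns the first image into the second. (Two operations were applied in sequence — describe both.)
The second image is the first rotated clockwise by a clearly visible amount, then converted to grayscale.

Every shape is tilted by the same angle and the image corners show triangular fill wedges — a whole-image rotation by a non-right angle. All color is removed — every shape is now a shade of grey.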